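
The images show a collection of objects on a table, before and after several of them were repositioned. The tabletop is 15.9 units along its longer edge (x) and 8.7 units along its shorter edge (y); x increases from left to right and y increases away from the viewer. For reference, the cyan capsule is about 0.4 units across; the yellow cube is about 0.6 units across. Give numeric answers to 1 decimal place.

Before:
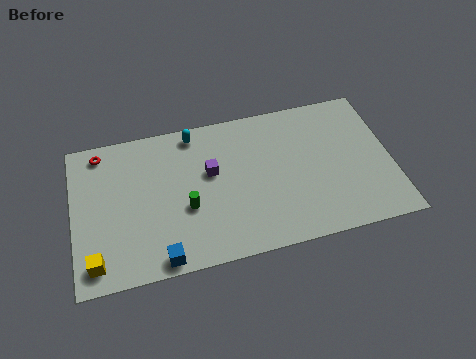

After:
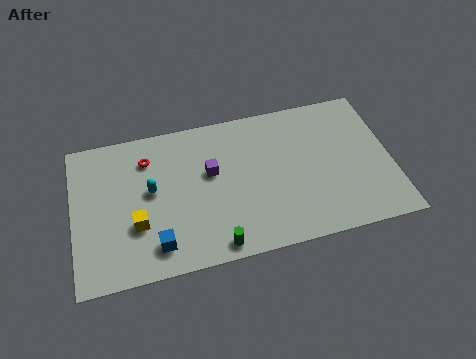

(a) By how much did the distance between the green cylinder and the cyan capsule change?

+0.6

The distance was about 4.3 in the first image and 4.9 in the second, so they moved 0.6 units further apart.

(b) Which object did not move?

the purple cube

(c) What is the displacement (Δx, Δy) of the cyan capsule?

(-2.3, -2.9)

From the two frames, the cyan capsule sits at roughly (6.2, 7.7) before and (3.9, 4.8) after.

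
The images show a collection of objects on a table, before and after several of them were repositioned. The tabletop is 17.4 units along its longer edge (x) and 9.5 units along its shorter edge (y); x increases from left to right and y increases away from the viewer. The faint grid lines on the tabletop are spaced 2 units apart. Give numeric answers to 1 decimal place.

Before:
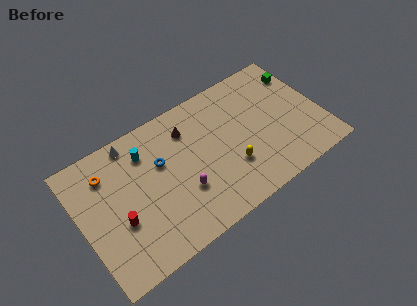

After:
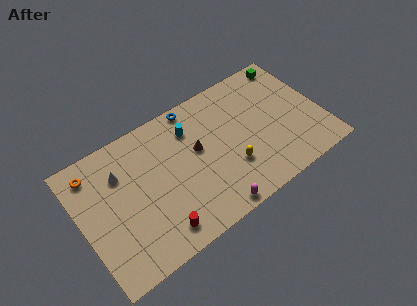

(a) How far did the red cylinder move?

3.2

The red cylinder moved from about (2.5, 3.6) to (4.9, 1.5), a distance of √(2.4² + 2.1²) ≈ 3.2.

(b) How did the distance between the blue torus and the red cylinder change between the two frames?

+4.0

The distance was about 4.2 in the first image and 8.2 in the second, so they moved 4.0 units further apart.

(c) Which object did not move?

the yellow capsule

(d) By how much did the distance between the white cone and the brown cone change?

+1.5

They were about 4.1 units apart before and 5.6 after — 1.5 units further apart.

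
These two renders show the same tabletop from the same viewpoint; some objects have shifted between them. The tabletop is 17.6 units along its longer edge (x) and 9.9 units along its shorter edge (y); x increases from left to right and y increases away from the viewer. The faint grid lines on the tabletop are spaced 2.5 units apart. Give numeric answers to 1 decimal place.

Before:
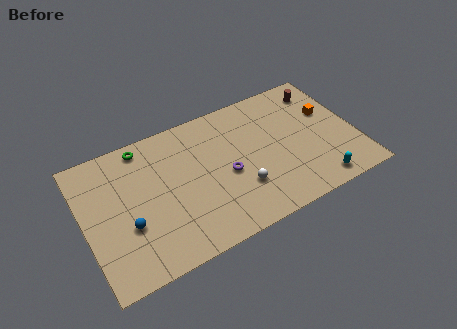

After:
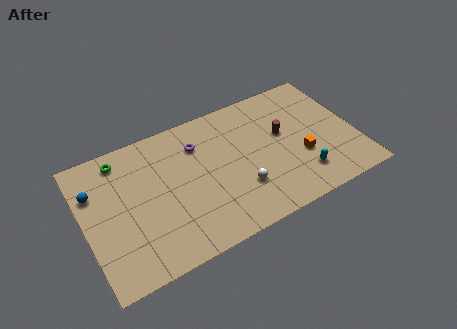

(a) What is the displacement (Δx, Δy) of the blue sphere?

(-1.8, 3.3)

The blue sphere started near (2.6, 3.6) and ended near (0.8, 6.9).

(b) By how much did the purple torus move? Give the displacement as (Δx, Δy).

(-1.5, 3.0)

The purple torus was at about (9.1, 4.4) and moved to about (7.6, 7.4).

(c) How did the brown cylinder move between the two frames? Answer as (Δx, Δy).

(-2.9, -2.3)

The brown cylinder started near (15.9, 8.1) and ended near (13.0, 5.8).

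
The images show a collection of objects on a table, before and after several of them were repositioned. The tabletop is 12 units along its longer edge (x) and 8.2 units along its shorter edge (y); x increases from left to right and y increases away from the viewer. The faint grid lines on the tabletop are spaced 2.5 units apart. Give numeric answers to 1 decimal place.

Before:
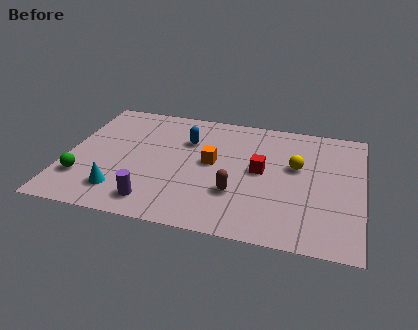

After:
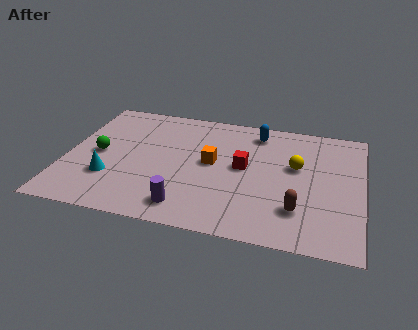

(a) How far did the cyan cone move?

0.9

From (2.4, 1.7) to (1.9, 2.5), the cyan cone covered √(0.5² + 0.8²) ≈ 0.9 units.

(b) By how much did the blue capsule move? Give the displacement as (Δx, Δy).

(2.8, 1.2)

The blue capsule started near (4.8, 5.7) and ended near (7.6, 6.9).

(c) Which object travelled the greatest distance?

the blue capsule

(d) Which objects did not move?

the orange cube and the yellow sphere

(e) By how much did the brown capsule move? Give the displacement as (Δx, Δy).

(2.5, -0.5)

The brown capsule was at about (7.0, 2.6) and moved to about (9.5, 2.1).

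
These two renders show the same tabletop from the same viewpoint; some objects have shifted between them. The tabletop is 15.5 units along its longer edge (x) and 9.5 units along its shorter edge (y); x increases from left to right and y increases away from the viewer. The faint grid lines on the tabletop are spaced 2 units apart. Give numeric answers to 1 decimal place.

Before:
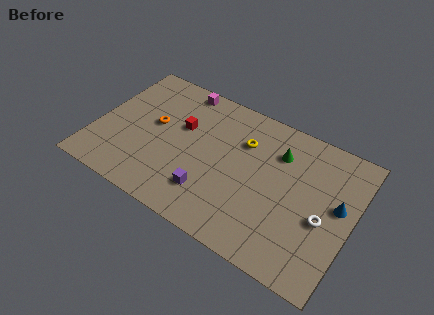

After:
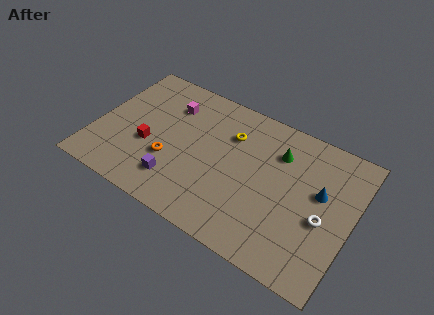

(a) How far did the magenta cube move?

1.6

From (4.5, 8.6) to (4.1, 7.1), the magenta cube covered √(0.4² + 1.5²) ≈ 1.6 units.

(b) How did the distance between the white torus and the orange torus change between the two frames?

-1.4

Before: roughly 10.6 units apart; after: 9.2. That's 1.4 units closer together.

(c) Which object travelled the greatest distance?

the red cube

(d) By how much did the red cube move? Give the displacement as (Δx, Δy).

(-1.7, -2.2)

From the two frames, the red cube sits at roughly (5.0, 5.9) before and (3.3, 3.7) after.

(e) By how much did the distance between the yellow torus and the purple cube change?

+0.8

Before: roughly 4.6 units apart; after: 5.4. That's 0.8 units further apart.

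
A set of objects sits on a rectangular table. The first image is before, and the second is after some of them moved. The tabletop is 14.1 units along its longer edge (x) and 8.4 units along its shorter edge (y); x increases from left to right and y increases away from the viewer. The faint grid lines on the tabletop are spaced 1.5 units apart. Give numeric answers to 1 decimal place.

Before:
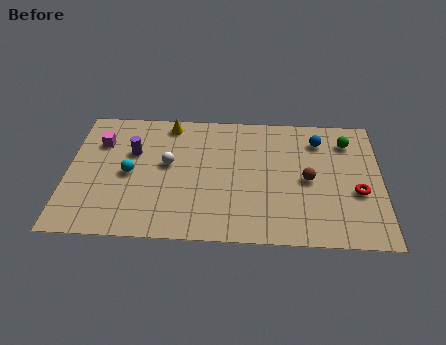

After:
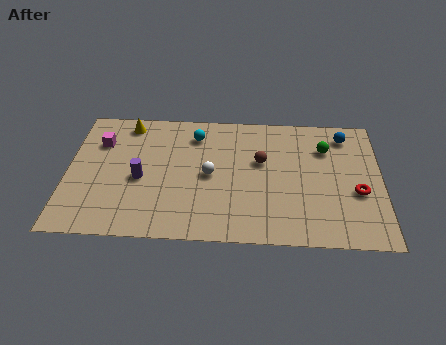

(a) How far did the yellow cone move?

1.9

The yellow cone was near (4.5, 7.4) before and (2.6, 7.3) after, so it travelled √(1.9² + 0.1²) ≈ 1.9 units.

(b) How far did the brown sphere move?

2.4

From (10.8, 4.0) to (8.7, 5.1), the brown sphere covered √(2.1² + 1.1²) ≈ 2.4 units.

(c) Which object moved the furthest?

the cyan sphere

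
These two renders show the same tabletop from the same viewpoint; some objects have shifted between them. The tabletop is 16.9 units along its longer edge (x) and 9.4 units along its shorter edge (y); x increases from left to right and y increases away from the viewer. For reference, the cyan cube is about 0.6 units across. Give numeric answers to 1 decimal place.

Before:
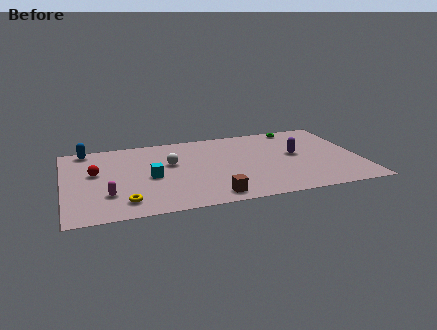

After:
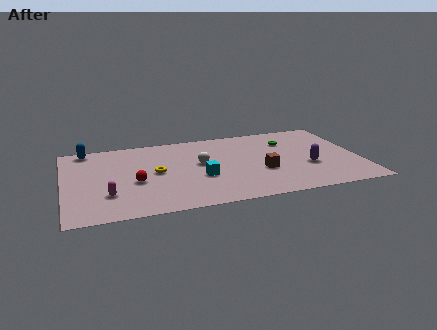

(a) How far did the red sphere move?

2.7

The red sphere was near (1.8, 5.5) before and (4.0, 3.9) after, so it travelled √(2.2² + 1.6²) ≈ 2.7 units.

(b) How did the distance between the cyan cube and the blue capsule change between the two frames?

+2.5

Before: roughly 5.5 units apart; after: 8.0. That's 2.5 units further apart.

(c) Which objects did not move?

the blue capsule and the magenta capsule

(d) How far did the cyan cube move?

2.9

The cyan cube was near (4.9, 4.3) before and (7.7, 3.6) after, so it travelled √(2.8² + 0.7²) ≈ 2.9 units.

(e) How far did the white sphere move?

1.7

The white sphere moved from about (6.1, 5.7) to (7.8, 5.3), a distance of √(1.7² + 0.4²) ≈ 1.7.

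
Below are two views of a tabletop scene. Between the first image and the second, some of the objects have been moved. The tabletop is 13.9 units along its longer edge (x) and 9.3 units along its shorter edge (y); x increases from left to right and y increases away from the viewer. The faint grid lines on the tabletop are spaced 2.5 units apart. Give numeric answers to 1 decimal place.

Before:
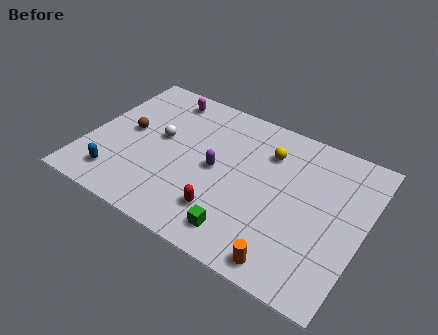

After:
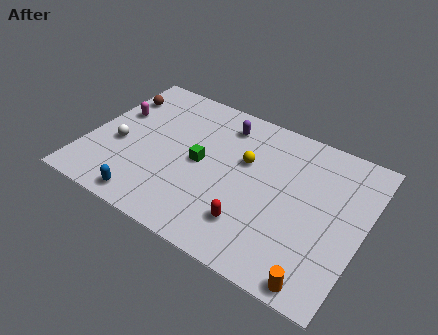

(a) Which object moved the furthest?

the green cube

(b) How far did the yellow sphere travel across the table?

1.5

From (8.8, 6.9) to (7.8, 5.8), the yellow sphere covered √(1.0² + 1.1²) ≈ 1.5 units.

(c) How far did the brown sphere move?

2.3

From (1.9, 4.9) to (0.9, 7.0), the brown sphere covered √(1.0² + 2.1²) ≈ 2.3 units.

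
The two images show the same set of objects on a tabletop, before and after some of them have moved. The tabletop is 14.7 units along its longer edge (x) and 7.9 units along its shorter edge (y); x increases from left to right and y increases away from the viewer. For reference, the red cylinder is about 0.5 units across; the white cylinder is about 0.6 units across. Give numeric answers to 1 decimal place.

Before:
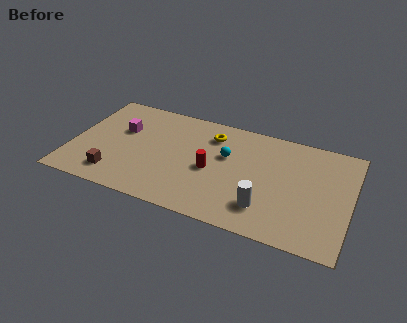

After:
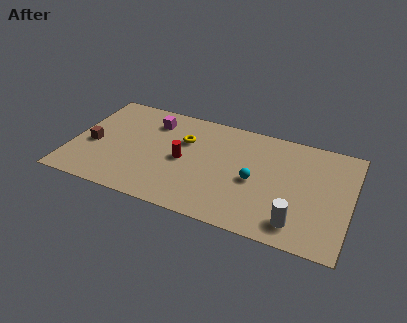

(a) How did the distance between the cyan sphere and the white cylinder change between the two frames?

-0.5

The distance was about 3.8 in the first image and 3.3 in the second, so they moved 0.5 units closer together.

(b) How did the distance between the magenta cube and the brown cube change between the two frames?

+0.5

They were about 3.5 units apart before and 4.0 after — 0.5 units further apart.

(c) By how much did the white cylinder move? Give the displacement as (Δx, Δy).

(1.7, -0.5)

The white cylinder started near (10.4, 1.9) and ended near (12.1, 1.4).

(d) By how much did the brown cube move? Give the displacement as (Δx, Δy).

(-1.4, 1.9)

The brown cube started near (2.5, 1.5) and ended near (1.1, 3.4).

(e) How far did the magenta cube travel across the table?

1.9

From (2.5, 5.0) to (4.0, 6.2), the magenta cube covered √(1.5² + 1.2²) ≈ 1.9 units.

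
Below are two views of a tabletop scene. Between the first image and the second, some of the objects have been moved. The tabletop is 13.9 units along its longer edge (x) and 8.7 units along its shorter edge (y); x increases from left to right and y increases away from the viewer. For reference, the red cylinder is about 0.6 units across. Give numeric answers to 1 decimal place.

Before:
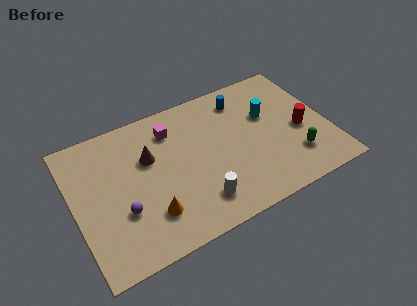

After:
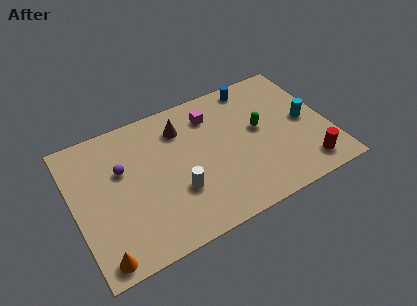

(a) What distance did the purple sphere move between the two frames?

2.5

From (2.4, 3.0) to (2.7, 5.5), the purple sphere covered √(0.3² + 2.5²) ≈ 2.5 units.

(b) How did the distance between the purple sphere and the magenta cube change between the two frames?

+0.3

Before: roughly 5.0 units apart; after: 5.3. That's 0.3 units further apart.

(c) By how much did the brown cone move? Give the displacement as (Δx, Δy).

(1.9, 1.1)

The brown cone was at about (4.2, 5.6) and moved to about (6.1, 6.7).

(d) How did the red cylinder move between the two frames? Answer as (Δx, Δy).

(-0.1, -2.4)

From the two frames, the red cylinder sits at roughly (12.4, 3.8) before and (12.3, 1.4) after.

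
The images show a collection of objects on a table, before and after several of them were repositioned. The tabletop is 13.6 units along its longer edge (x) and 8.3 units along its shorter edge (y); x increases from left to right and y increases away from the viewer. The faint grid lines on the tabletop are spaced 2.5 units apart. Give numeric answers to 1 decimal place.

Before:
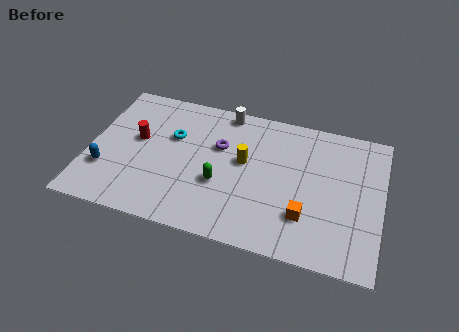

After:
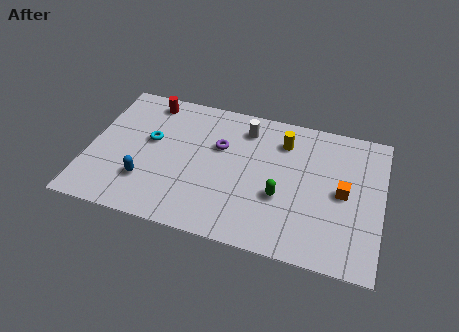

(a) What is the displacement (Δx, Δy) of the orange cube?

(1.6, 1.8)

The orange cube was at about (10.2, 2.3) and moved to about (11.8, 4.1).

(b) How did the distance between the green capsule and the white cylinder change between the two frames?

-0.3

They were about 4.4 units apart before and 4.1 after — 0.3 units closer together.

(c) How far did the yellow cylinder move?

2.4

From (7.2, 4.7) to (8.9, 6.4), the yellow cylinder covered √(1.7² + 1.7²) ≈ 2.4 units.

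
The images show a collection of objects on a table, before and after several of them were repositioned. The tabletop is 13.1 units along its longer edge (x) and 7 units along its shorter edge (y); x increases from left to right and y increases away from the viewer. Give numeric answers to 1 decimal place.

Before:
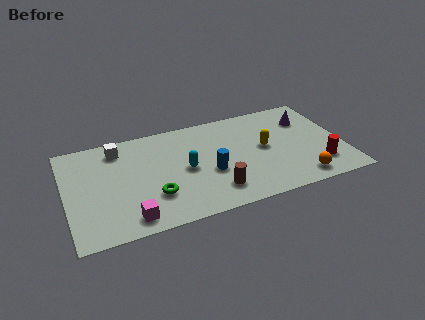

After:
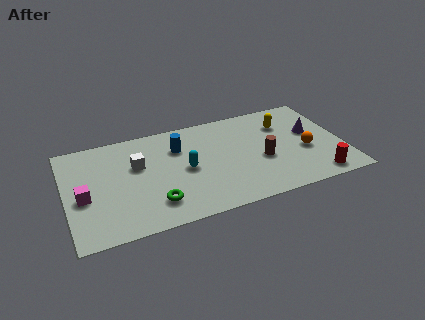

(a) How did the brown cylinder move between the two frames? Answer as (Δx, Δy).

(2.4, 1.4)

From the two frames, the brown cylinder sits at roughly (6.8, 1.5) before and (9.2, 2.9) after.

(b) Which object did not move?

the cyan capsule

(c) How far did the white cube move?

1.6

The white cube moved from about (2.6, 5.8) to (3.4, 4.4), a distance of √(0.8² + 1.4²) ≈ 1.6.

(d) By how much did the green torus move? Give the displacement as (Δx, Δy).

(0.0, -0.5)

From the two frames, the green torus sits at roughly (4.0, 2.1) before and (4.0, 1.6) after.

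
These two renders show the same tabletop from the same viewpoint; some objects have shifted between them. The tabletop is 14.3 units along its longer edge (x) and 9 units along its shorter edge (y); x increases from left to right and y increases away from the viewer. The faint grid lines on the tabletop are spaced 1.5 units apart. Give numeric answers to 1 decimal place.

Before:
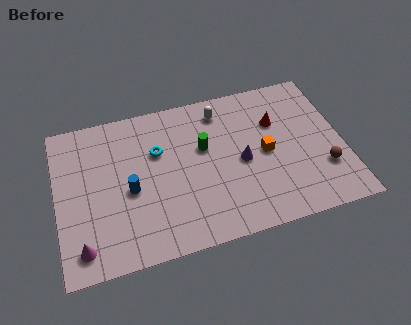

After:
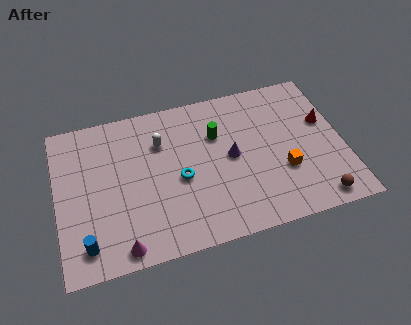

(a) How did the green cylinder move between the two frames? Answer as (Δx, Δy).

(0.7, 0.6)

From the two frames, the green cylinder sits at roughly (7.4, 5.5) before and (8.1, 6.1) after.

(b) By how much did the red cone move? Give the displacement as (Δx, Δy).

(2.4, -0.6)

From the two frames, the red cone sits at roughly (11.1, 6.1) before and (13.5, 5.5) after.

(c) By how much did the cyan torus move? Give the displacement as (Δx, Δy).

(1.0, -1.9)

From the two frames, the cyan torus sits at roughly (5.1, 5.9) before and (6.1, 4.0) after.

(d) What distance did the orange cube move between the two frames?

1.5

The orange cube moved from about (10.4, 4.4) to (11.2, 3.1), a distance of √(0.8² + 1.3²) ≈ 1.5.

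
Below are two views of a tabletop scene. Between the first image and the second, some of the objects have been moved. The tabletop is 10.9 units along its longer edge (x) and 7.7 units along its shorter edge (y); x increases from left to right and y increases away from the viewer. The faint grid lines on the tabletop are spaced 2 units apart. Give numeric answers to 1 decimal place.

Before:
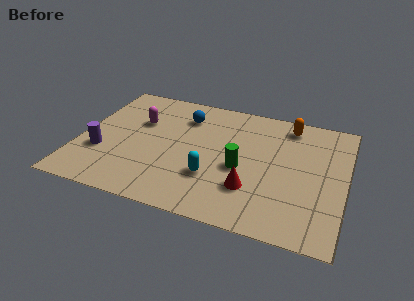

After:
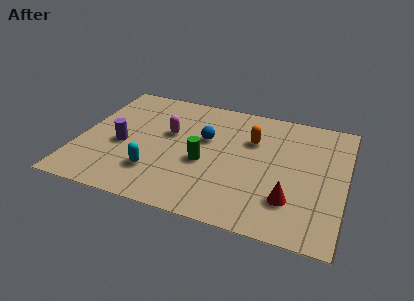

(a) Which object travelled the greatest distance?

the cyan capsule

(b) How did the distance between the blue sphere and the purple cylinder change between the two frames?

-0.9

The distance was about 4.5 in the first image and 3.6 in the second, so they moved 0.9 units closer together.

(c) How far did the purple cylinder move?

1.1

The purple cylinder was near (1.0, 2.6) before and (1.8, 3.3) after, so it travelled √(0.8² + 0.7²) ≈ 1.1 units.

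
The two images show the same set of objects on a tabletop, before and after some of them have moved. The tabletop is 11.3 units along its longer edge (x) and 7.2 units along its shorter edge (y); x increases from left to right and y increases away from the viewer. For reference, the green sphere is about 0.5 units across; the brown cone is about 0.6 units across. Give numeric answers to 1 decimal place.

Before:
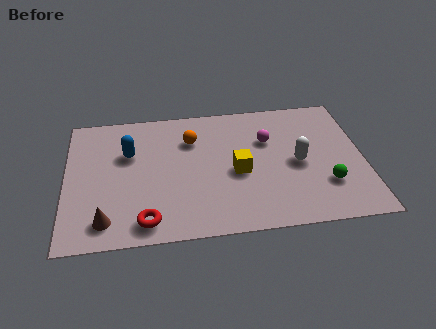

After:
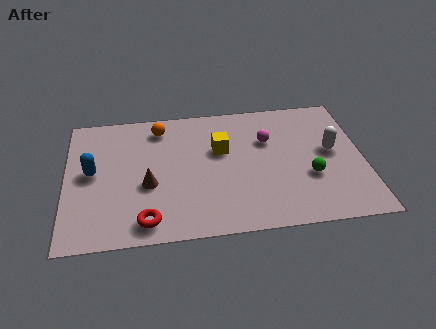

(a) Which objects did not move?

the magenta sphere and the red torus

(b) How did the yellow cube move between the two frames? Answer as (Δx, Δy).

(-0.6, 1.3)

The yellow cube started near (6.5, 3.2) and ended near (5.9, 4.5).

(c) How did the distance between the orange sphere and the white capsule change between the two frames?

+2.4

The distance was about 4.4 in the first image and 6.8 in the second, so they moved 2.4 units further apart.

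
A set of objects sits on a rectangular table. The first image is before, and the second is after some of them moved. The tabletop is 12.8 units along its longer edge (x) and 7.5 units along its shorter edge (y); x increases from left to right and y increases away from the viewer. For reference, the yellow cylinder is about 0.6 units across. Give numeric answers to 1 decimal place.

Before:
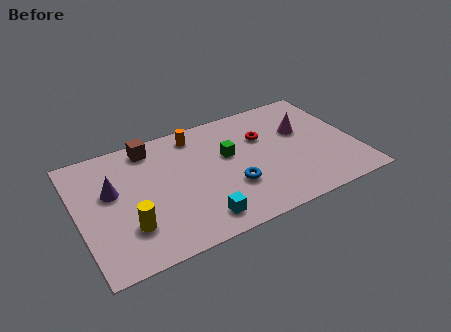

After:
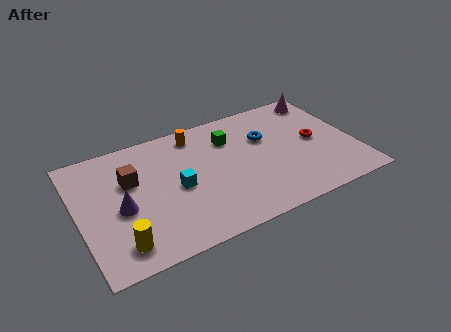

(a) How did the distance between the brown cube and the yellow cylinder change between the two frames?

-1.0

They were about 4.6 units apart before and 3.6 after — 1.0 units closer together.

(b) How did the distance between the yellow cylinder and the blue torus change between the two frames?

+3.2

They were about 4.8 units apart before and 8.0 after — 3.2 units further apart.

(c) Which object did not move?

the orange cylinder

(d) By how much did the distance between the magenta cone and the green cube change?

+1.2

They were about 3.5 units apart before and 4.7 after — 1.2 units further apart.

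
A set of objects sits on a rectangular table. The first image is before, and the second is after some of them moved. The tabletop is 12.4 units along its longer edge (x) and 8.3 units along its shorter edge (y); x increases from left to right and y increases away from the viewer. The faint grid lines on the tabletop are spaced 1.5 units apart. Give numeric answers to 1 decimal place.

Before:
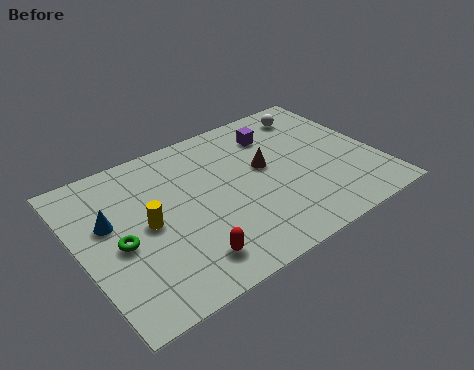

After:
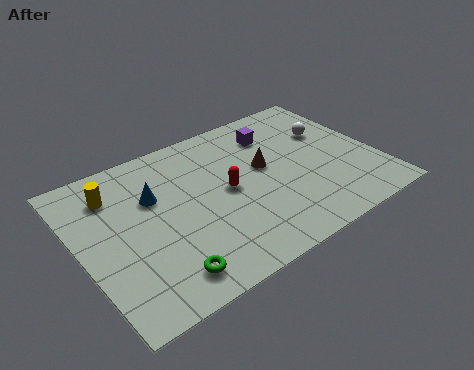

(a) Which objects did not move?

the brown cone and the purple cube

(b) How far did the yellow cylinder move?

2.5

From (2.7, 4.1) to (1.7, 6.4), the yellow cylinder covered √(1.0² + 2.3²) ≈ 2.5 units.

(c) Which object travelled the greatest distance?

the red capsule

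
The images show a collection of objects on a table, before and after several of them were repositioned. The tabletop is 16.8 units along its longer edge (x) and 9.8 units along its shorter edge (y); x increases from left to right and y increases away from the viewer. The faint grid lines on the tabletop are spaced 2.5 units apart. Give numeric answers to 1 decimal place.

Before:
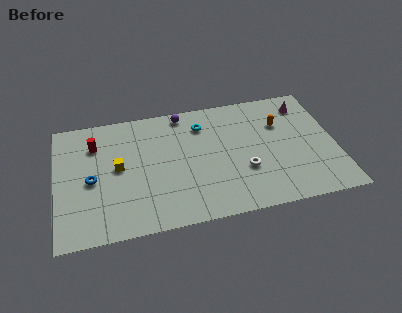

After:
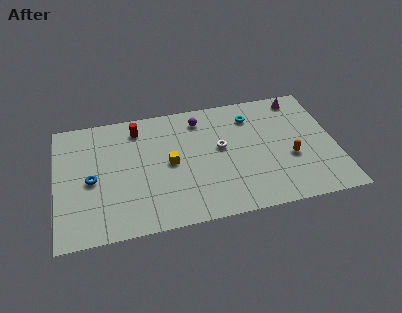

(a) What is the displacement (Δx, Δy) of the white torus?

(-1.3, 2.1)

The white torus was at about (11.2, 3.4) and moved to about (9.9, 5.5).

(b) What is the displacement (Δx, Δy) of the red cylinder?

(2.6, 0.8)

From the two frames, the red cylinder sits at roughly (2.4, 7.3) before and (5.0, 8.1) after.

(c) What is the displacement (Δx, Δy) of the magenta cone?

(-0.3, 0.6)

The magenta cone started near (15.2, 8.0) and ended near (14.9, 8.6).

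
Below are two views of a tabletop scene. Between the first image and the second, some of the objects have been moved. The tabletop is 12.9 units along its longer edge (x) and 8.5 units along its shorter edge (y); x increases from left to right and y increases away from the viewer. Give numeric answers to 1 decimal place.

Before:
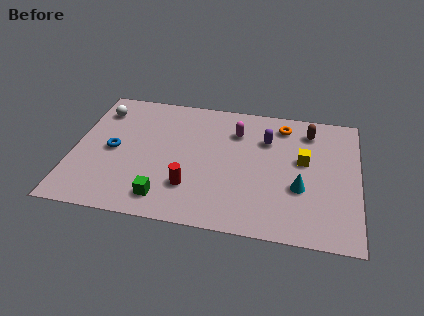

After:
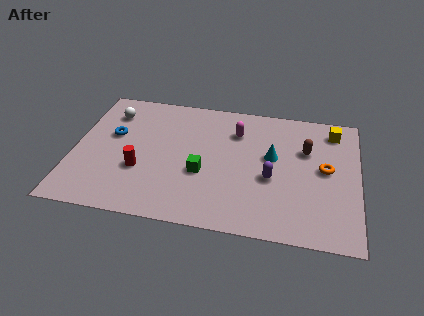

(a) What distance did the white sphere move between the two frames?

0.5

The white sphere was near (1.0, 6.7) before and (1.5, 6.6) after, so it travelled √(0.5² + 0.1²) ≈ 0.5 units.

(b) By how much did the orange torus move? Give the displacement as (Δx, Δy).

(2.0, -2.6)

The orange torus was at about (9.4, 7.1) and moved to about (11.4, 4.5).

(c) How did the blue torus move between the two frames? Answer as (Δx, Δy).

(-0.1, 1.0)

The blue torus started near (1.8, 4.1) and ended near (1.7, 5.1).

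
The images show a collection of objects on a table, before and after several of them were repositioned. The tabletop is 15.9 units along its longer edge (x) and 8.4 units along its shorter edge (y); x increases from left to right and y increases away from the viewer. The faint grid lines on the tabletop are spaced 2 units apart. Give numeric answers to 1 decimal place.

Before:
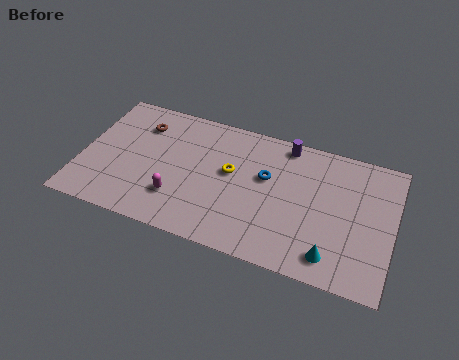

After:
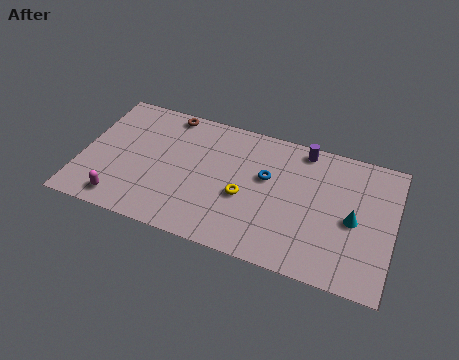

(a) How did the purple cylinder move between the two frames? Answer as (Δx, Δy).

(0.9, 0.0)

The purple cylinder started near (10.2, 7.5) and ended near (11.1, 7.5).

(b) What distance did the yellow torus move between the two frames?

1.5

From (7.6, 4.8) to (8.4, 3.5), the yellow torus covered √(0.8² + 1.3²) ≈ 1.5 units.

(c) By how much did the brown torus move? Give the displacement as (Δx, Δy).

(1.3, 1.2)

From the two frames, the brown torus sits at roughly (2.8, 6.4) before and (4.1, 7.6) after.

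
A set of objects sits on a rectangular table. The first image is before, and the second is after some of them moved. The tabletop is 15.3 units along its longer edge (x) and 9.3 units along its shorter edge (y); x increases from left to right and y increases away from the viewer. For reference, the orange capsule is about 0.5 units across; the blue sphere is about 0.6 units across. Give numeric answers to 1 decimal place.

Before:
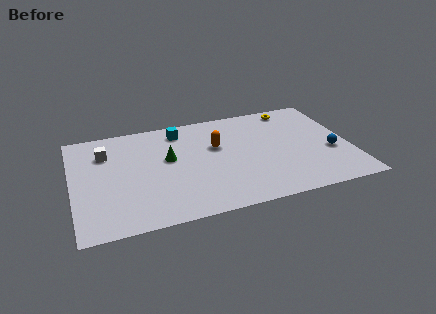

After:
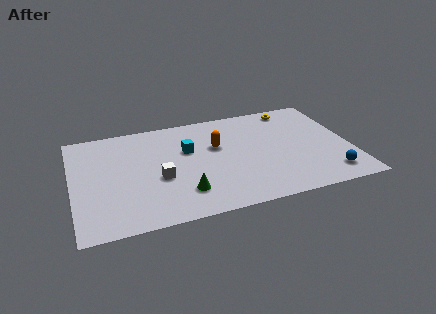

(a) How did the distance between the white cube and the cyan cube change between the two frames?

-1.6

They were about 4.3 units apart before and 2.7 after — 1.6 units closer together.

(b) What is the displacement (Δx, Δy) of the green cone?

(0.6, -3.2)

The green cone was at about (5.3, 5.4) and moved to about (5.9, 2.2).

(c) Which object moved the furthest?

the white cube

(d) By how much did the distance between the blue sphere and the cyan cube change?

-0.5

Before: roughly 9.1 units apart; after: 8.6. That's 0.5 units closer together.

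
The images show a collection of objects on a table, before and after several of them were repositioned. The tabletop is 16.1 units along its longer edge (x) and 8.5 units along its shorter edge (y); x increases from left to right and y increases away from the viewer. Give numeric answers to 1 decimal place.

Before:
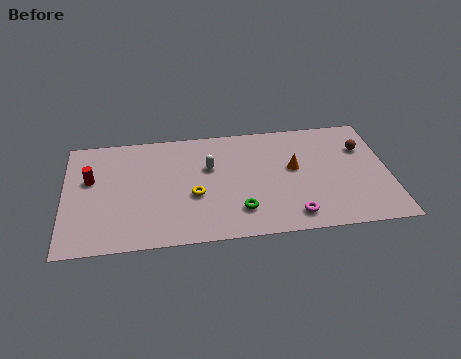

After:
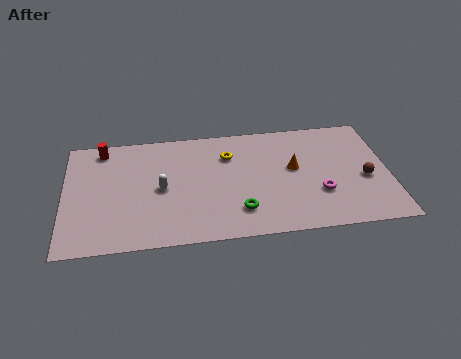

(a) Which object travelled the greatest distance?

the yellow torus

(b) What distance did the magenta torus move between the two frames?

2.1

From (11.2, 1.3) to (12.6, 2.8), the magenta torus covered √(1.4² + 1.5²) ≈ 2.1 units.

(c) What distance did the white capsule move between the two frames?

2.7

From (7.2, 5.4) to (4.8, 4.1), the white capsule covered √(2.4² + 1.3²) ≈ 2.7 units.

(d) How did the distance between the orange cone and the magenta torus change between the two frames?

-1.2

Before: roughly 3.5 units apart; after: 2.3. That's 1.2 units closer together.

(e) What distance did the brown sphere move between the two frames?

2.3

The brown sphere was near (14.9, 5.9) before and (14.9, 3.6) after, so it travelled √(0.0² + 2.3²) ≈ 2.3 units.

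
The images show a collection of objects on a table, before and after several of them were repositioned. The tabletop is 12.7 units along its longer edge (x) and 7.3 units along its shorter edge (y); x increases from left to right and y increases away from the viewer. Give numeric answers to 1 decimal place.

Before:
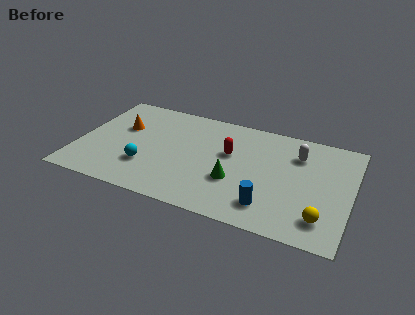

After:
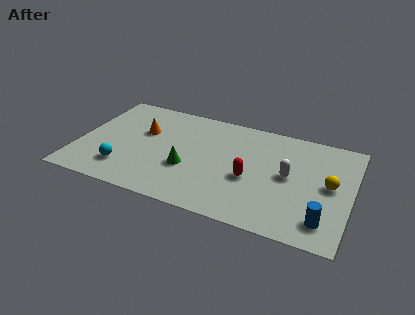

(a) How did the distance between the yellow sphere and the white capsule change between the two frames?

-2.2

The distance was about 4.1 in the first image and 1.9 in the second, so they moved 2.2 units closer together.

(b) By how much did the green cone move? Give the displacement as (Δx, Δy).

(-2.2, 0.1)

The green cone started near (7.4, 2.6) and ended near (5.2, 2.7).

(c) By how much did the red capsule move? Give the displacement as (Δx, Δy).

(1.1, -1.4)

The red capsule was at about (7.0, 4.4) and moved to about (8.1, 3.0).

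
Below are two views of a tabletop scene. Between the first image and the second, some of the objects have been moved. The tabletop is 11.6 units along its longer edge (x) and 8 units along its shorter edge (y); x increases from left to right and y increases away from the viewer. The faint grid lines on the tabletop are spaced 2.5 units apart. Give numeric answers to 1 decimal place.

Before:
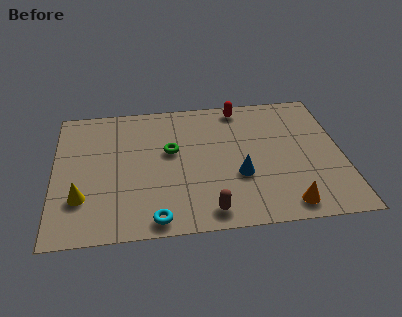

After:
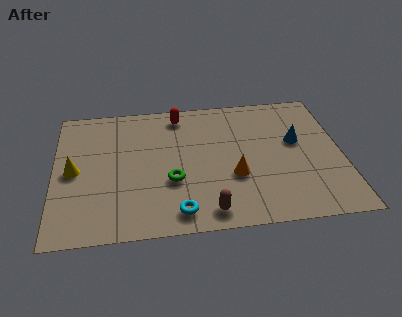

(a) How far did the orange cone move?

2.8

The orange cone moved from about (9.2, 1.0) to (7.2, 2.9), a distance of √(2.0² + 1.9²) ≈ 2.8.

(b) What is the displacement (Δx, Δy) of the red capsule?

(-2.5, -0.2)

The red capsule was at about (7.6, 7.1) and moved to about (5.1, 6.9).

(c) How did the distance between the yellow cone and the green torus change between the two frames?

-0.3

They were about 4.3 units apart before and 4.0 after — 0.3 units closer together.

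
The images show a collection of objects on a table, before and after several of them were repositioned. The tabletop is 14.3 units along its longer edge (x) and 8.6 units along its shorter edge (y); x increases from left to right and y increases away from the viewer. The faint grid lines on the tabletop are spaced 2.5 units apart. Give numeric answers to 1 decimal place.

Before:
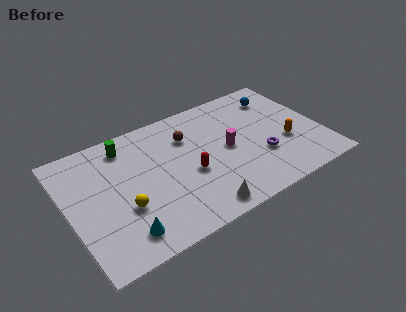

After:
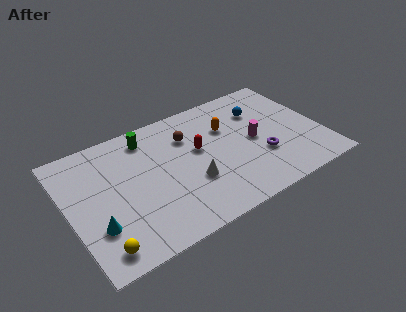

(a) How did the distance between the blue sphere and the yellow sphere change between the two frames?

+0.9

Before: roughly 10.2 units apart; after: 11.1. That's 0.9 units further apart.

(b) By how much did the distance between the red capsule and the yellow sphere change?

+3.4

They were about 3.8 units apart before and 7.2 after — 3.4 units further apart.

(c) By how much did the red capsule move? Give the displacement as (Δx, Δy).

(0.7, 1.4)

The red capsule was at about (6.7, 3.6) and moved to about (7.4, 5.0).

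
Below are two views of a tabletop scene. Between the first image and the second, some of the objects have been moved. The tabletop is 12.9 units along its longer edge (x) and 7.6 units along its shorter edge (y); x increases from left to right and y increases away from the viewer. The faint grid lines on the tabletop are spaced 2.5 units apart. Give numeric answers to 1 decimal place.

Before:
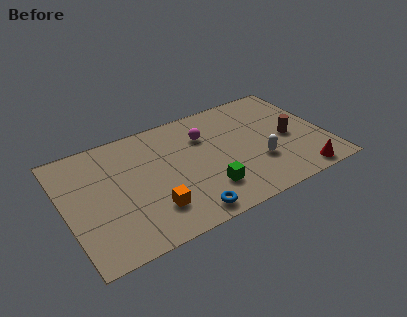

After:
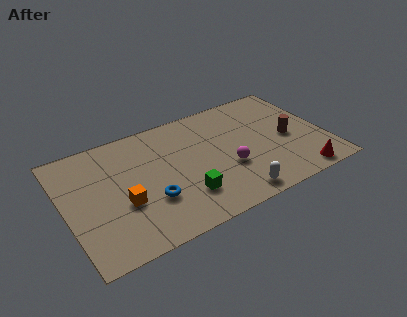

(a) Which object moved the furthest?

the magenta sphere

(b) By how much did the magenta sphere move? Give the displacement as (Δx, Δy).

(0.8, -2.6)

The magenta sphere started near (7.1, 5.4) and ended near (7.9, 2.8).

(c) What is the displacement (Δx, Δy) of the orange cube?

(-1.3, 1.0)

The orange cube started near (4.0, 1.9) and ended near (2.7, 2.9).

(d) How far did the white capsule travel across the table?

2.2

From (9.4, 2.5) to (7.9, 0.9), the white capsule covered √(1.5² + 1.6²) ≈ 2.2 units.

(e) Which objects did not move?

the brown cylinder and the red cone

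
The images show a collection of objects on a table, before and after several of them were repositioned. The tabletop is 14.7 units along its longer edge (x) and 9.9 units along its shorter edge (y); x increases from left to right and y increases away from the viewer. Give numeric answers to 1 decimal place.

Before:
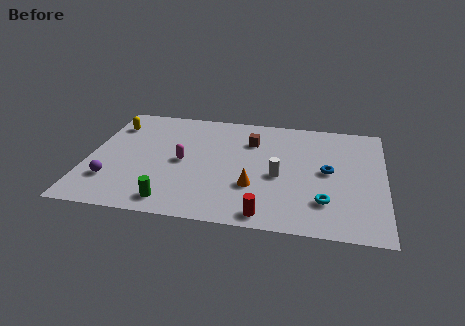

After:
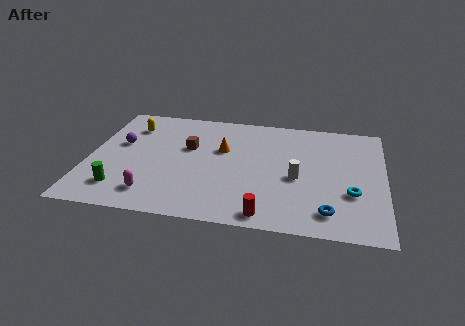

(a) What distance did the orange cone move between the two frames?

3.4

The orange cone was near (8.3, 3.2) before and (6.6, 6.2) after, so it travelled √(1.7² + 3.0²) ≈ 3.4 units.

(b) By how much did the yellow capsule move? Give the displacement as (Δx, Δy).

(0.9, 0.0)

The yellow capsule was at about (1.0, 7.6) and moved to about (1.9, 7.6).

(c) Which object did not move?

the red cylinder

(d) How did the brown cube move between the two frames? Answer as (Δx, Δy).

(-3.1, -1.1)

The brown cube was at about (8.0, 7.2) and moved to about (4.9, 6.1).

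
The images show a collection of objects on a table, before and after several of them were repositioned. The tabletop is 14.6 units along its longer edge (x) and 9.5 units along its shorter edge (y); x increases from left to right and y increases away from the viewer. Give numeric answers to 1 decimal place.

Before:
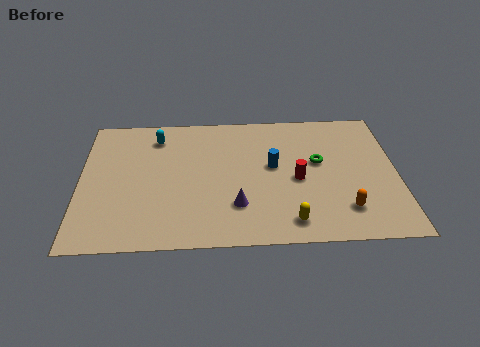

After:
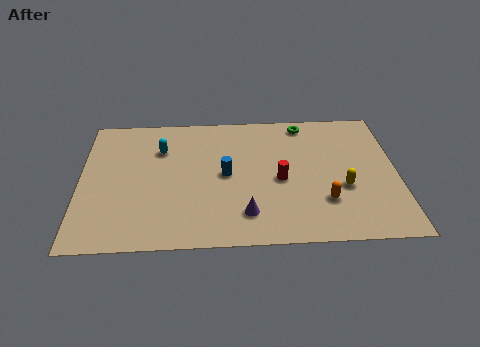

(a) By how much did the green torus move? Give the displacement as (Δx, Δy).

(-0.6, 2.9)

The green torus started near (11.0, 5.5) and ended near (10.4, 8.4).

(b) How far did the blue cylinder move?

2.3

From (8.9, 5.3) to (6.7, 4.8), the blue cylinder covered √(2.2² + 0.5²) ≈ 2.3 units.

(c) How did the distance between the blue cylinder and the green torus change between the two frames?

+3.1

They were about 2.1 units apart before and 5.2 after — 3.1 units further apart.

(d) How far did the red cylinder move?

0.8

The red cylinder was near (10.0, 4.3) before and (9.2, 4.3) after, so it travelled √(0.8² + 0.0²) ≈ 0.8 units.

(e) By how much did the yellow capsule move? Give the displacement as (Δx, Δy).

(2.5, 2.2)

The yellow capsule started near (9.6, 1.4) and ended near (12.1, 3.6).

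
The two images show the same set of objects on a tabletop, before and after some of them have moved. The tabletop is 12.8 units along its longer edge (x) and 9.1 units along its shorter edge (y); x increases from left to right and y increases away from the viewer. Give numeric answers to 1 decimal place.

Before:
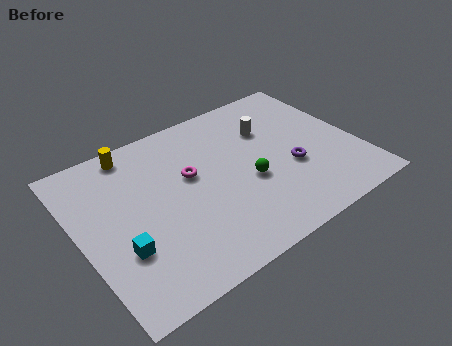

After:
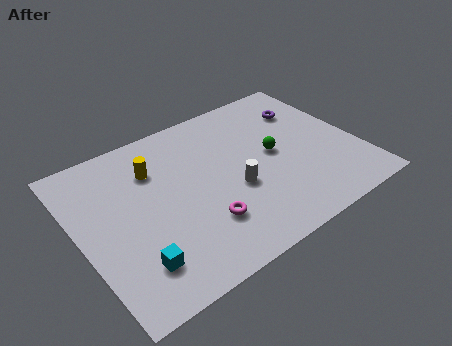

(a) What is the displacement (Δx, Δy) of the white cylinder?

(-2.2, -2.7)

The white cylinder was at about (9.1, 6.3) and moved to about (6.9, 3.6).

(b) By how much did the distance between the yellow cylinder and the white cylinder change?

-2.0

Before: roughly 6.4 units apart; after: 4.4. That's 2.0 units closer together.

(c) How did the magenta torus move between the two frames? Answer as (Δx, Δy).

(0.0, -2.9)

The magenta torus started near (5.2, 5.4) and ended near (5.2, 2.5).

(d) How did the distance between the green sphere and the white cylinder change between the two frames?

-0.6

Before: roughly 3.0 units apart; after: 2.4. That's 0.6 units closer together.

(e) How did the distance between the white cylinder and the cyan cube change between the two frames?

-3.0

Before: roughly 8.2 units apart; after: 5.2. That's 3.0 units closer together.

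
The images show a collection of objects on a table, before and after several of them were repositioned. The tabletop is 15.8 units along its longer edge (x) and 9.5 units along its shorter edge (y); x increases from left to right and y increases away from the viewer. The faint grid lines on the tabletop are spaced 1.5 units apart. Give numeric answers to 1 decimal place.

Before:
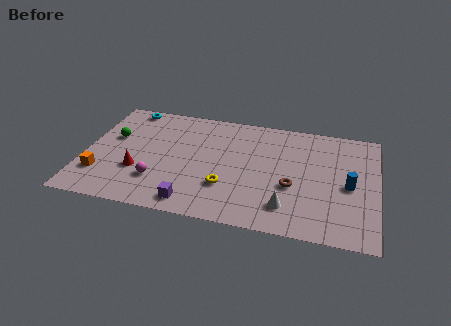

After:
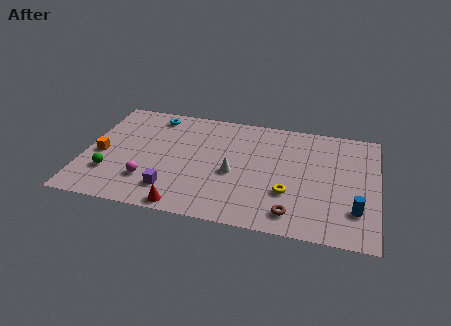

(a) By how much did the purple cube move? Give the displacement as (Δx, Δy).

(-1.2, 0.8)

The purple cube was at about (6.1, 1.2) and moved to about (4.9, 2.0).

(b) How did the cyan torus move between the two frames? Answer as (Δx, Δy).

(1.5, -0.4)

The cyan torus was at about (2.0, 8.6) and moved to about (3.5, 8.2).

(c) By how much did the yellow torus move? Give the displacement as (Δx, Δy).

(3.3, 0.2)

The yellow torus started near (7.8, 2.9) and ended near (11.1, 3.1).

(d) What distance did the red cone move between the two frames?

3.6

From (3.0, 3.2) to (5.7, 0.8), the red cone covered √(2.7² + 2.4²) ≈ 3.6 units.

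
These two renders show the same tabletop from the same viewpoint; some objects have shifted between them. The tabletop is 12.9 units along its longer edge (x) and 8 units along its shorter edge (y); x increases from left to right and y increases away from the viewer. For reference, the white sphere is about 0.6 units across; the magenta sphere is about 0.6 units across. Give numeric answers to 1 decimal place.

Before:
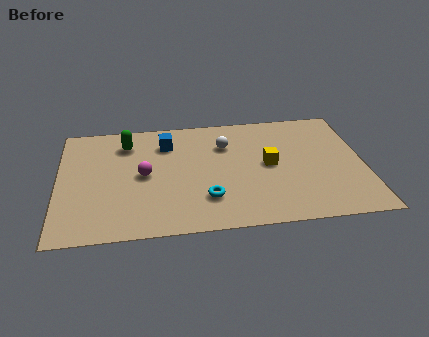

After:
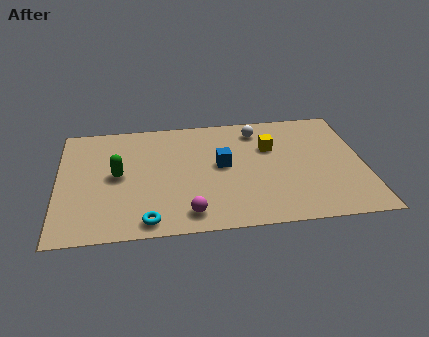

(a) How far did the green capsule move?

2.2

The green capsule was near (2.9, 6.3) before and (2.5, 4.1) after, so it travelled √(0.4² + 2.2²) ≈ 2.2 units.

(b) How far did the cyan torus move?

2.8

The cyan torus was near (6.2, 2.1) before and (3.7, 0.9) after, so it travelled √(2.5² + 1.2²) ≈ 2.8 units.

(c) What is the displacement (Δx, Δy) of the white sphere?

(1.4, 0.9)

The white sphere was at about (7.1, 5.7) and moved to about (8.5, 6.6).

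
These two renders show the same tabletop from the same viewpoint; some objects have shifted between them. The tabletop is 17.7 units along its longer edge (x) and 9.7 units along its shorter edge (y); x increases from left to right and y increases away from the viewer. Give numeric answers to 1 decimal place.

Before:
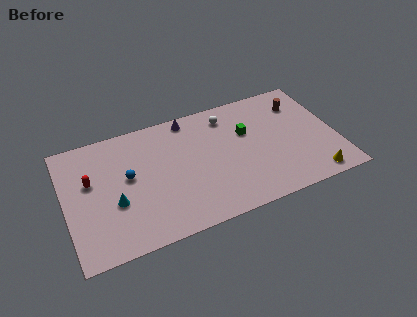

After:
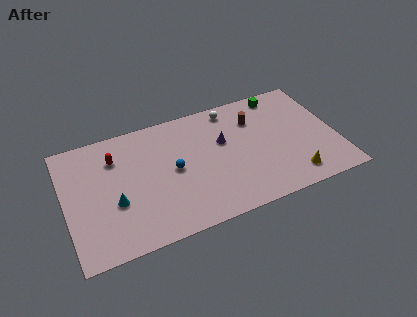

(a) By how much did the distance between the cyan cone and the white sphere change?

+0.5

Before: roughly 8.9 units apart; after: 9.4. That's 0.5 units further apart.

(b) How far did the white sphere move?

0.6

The white sphere was near (10.9, 8.0) before and (11.2, 8.5) after, so it travelled √(0.3² + 0.5²) ≈ 0.6 units.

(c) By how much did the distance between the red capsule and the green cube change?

+0.9

They were about 10.3 units apart before and 11.2 after — 0.9 units further apart.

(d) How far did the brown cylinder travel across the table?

3.1

The brown cylinder moved from about (15.7, 7.4) to (12.6, 7.1), a distance of √(3.1² + 0.3²) ≈ 3.1.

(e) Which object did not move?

the cyan cone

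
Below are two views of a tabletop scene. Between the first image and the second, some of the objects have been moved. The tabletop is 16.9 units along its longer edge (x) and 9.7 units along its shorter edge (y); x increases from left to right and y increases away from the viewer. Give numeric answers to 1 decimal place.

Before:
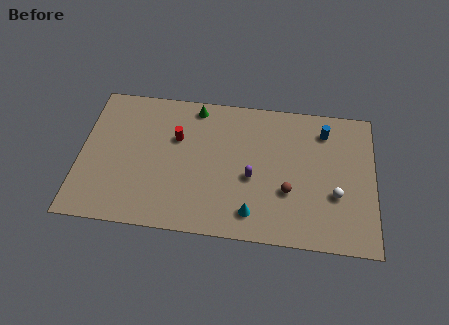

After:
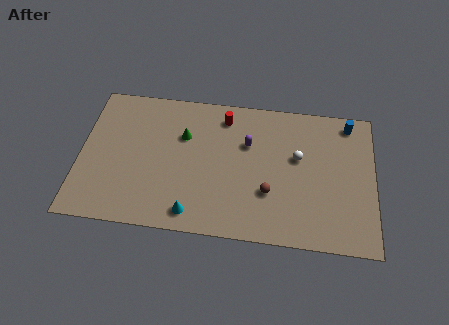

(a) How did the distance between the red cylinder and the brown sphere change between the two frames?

-1.5

The distance was about 7.1 in the first image and 5.6 in the second, so they moved 1.5 units closer together.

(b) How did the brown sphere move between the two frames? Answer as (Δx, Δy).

(-1.1, -0.2)

The brown sphere was at about (12.0, 3.4) and moved to about (10.9, 3.2).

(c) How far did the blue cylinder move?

1.6

The blue cylinder was near (14.0, 7.8) before and (15.4, 8.5) after, so it travelled √(1.4² + 0.7²) ≈ 1.6 units.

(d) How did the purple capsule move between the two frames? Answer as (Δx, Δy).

(-0.3, 2.3)

From the two frames, the purple capsule sits at roughly (9.9, 4.1) before and (9.6, 6.4) after.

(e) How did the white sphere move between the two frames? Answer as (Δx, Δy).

(-2.2, 2.3)

From the two frames, the white sphere sits at roughly (14.7, 3.5) before and (12.5, 5.8) after.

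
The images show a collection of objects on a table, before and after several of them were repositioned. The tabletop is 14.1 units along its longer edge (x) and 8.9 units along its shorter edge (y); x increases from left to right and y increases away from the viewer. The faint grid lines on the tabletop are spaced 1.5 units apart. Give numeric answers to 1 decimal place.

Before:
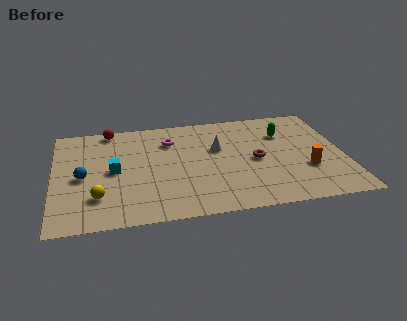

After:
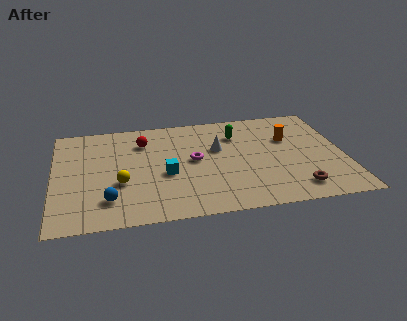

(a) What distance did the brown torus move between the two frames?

3.2

The brown torus was near (9.8, 4.2) before and (11.6, 1.5) after, so it travelled √(1.8² + 2.7²) ≈ 3.2 units.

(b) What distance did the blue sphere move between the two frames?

2.4

The blue sphere was near (1.4, 4.1) before and (2.6, 2.0) after, so it travelled √(1.2² + 2.1²) ≈ 2.4 units.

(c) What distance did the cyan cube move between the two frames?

2.6

From (2.9, 4.4) to (5.4, 3.7), the cyan cube covered √(2.5² + 0.7²) ≈ 2.6 units.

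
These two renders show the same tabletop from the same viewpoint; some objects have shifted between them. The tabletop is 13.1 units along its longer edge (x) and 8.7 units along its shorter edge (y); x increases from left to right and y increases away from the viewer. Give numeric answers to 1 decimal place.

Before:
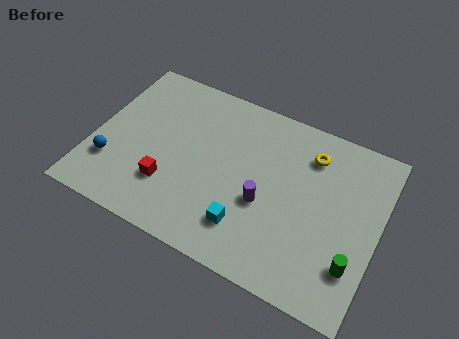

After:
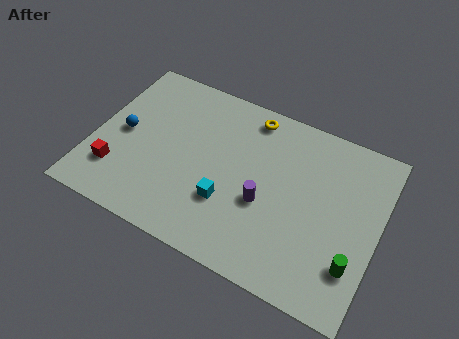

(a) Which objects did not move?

the green cylinder and the purple cylinder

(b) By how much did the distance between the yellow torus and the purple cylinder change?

+0.6

Before: roughly 3.7 units apart; after: 4.3. That's 0.6 units further apart.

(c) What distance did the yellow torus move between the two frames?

3.0

The yellow torus was near (9.7, 6.8) before and (6.8, 7.6) after, so it travelled √(2.9² + 0.8²) ≈ 3.0 units.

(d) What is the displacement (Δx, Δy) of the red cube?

(-2.4, -0.3)

From the two frames, the red cube sits at roughly (3.7, 2.5) before and (1.3, 2.2) after.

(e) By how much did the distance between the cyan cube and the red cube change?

+1.4

Before: roughly 3.7 units apart; after: 5.1. That's 1.4 units further apart.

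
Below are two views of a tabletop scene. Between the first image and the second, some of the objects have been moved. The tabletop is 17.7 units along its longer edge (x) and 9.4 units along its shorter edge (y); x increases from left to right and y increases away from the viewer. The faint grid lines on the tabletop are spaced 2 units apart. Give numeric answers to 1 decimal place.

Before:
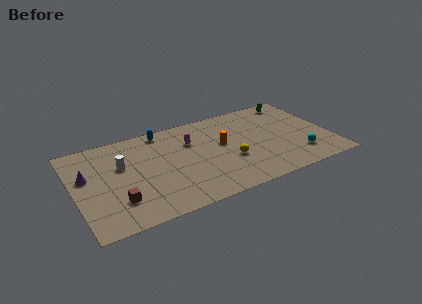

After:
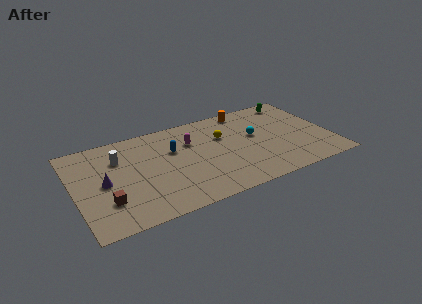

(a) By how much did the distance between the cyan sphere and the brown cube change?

-1.7

Before: roughly 12.6 units apart; after: 10.9. That's 1.7 units closer together.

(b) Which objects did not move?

the magenta capsule and the green capsule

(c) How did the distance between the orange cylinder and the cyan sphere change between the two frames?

-2.9

Before: roughly 5.9 units apart; after: 3.0. That's 2.9 units closer together.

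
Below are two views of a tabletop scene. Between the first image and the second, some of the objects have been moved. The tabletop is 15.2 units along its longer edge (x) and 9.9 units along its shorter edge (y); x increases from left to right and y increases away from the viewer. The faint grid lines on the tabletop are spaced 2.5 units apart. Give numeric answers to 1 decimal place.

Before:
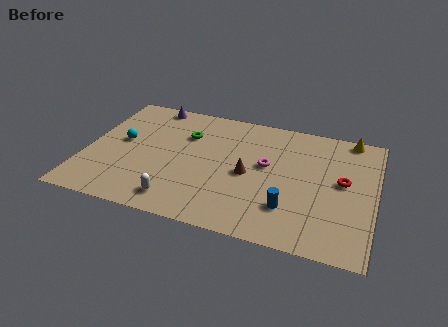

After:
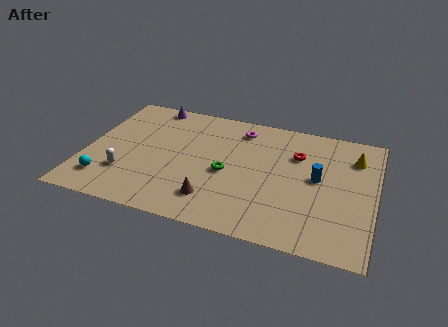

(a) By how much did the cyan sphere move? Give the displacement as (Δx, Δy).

(-0.5, -3.4)

The cyan sphere was at about (1.8, 5.4) and moved to about (1.3, 2.0).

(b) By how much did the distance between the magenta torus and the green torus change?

-0.8

The distance was about 4.6 in the first image and 3.8 in the second, so they moved 0.8 units closer together.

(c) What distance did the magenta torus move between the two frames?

3.1

The magenta torus was near (9.5, 5.6) before and (7.9, 8.2) after, so it travelled √(1.6² + 2.6²) ≈ 3.1 units.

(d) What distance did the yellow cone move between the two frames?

1.6

The yellow cone moved from about (13.7, 9.1) to (14.0, 7.5), a distance of √(0.3² + 1.6²) ≈ 1.6.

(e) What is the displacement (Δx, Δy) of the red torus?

(-2.5, 1.5)

From the two frames, the red torus sits at roughly (13.5, 5.4) before and (11.0, 6.9) after.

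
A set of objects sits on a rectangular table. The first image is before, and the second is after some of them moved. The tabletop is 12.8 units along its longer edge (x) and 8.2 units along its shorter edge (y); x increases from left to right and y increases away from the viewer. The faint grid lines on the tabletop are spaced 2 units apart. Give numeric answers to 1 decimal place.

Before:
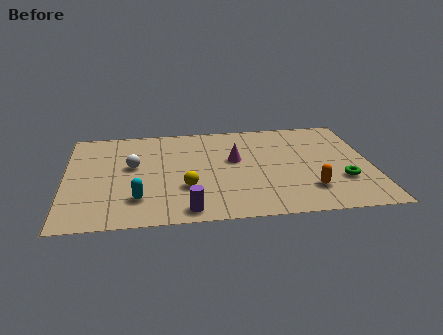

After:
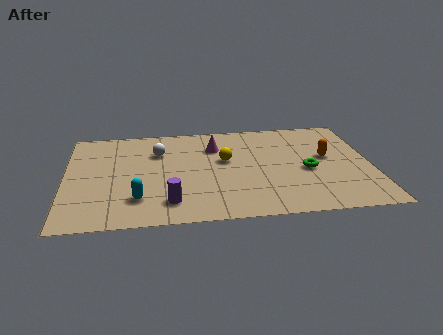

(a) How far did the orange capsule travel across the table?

2.8

The orange capsule was near (10.1, 2.0) before and (11.0, 4.6) after, so it travelled √(0.9² + 2.6²) ≈ 2.8 units.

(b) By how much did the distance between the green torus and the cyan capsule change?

-1.2

Before: roughly 8.5 units apart; after: 7.3. That's 1.2 units closer together.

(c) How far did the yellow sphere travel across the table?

2.7

The yellow sphere moved from about (5.0, 2.7) to (6.7, 4.8), a distance of √(1.7² + 2.1²) ≈ 2.7.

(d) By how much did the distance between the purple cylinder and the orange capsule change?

+2.1

They were about 5.2 units apart before and 7.3 after — 2.1 units further apart.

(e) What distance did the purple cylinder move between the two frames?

1.0

The purple cylinder was near (5.0, 0.9) before and (4.3, 1.6) after, so it travelled √(0.7² + 0.7²) ≈ 1.0 units.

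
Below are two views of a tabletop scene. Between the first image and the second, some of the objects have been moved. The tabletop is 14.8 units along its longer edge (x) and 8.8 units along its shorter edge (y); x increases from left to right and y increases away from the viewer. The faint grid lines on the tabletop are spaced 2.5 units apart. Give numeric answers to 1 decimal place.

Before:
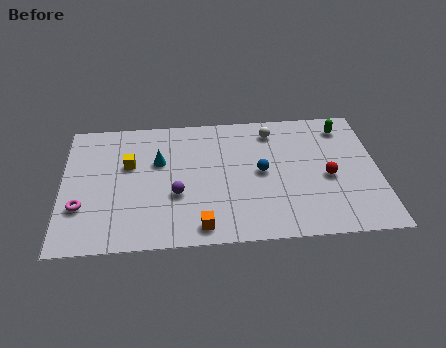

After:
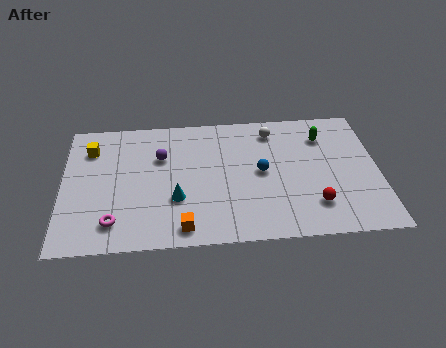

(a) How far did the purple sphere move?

2.7

The purple sphere was near (5.3, 3.3) before and (4.6, 5.9) after, so it travelled √(0.7² + 2.6²) ≈ 2.7 units.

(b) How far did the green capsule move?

1.2

The green capsule was near (13.3, 7.3) before and (12.3, 6.7) after, so it travelled √(1.0² + 0.6²) ≈ 1.2 units.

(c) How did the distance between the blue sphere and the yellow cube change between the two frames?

+2.0

Before: roughly 6.3 units apart; after: 8.3. That's 2.0 units further apart.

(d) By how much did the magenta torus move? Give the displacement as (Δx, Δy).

(1.5, -1.1)

From the two frames, the magenta torus sits at roughly (0.9, 2.8) before and (2.4, 1.7) after.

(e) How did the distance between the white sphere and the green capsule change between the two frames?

-0.9

The distance was about 3.4 in the first image and 2.5 in the second, so they moved 0.9 units closer together.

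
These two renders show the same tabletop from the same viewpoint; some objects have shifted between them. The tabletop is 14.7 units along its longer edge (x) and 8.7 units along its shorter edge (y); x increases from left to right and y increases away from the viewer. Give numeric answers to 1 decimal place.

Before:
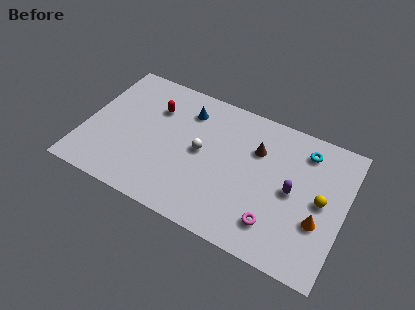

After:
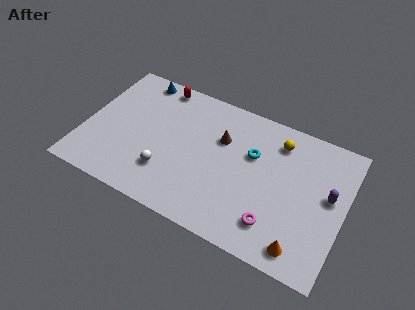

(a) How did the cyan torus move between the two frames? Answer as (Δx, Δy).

(-2.8, -1.5)

From the two frames, the cyan torus sits at roughly (12.2, 7.1) before and (9.4, 5.6) after.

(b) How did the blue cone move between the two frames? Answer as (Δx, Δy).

(-3.0, 1.0)

The blue cone started near (5.5, 6.8) and ended near (2.5, 7.8).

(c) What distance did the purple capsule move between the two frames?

2.1

From (11.8, 4.3) to (13.8, 4.9), the purple capsule covered √(2.0² + 0.6²) ≈ 2.1 units.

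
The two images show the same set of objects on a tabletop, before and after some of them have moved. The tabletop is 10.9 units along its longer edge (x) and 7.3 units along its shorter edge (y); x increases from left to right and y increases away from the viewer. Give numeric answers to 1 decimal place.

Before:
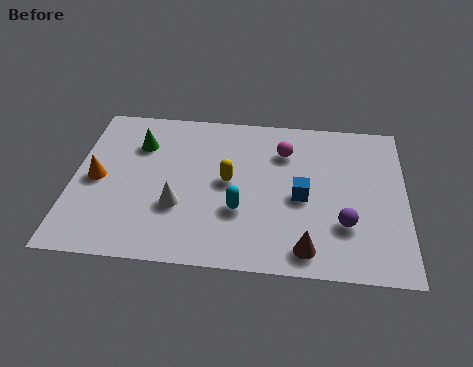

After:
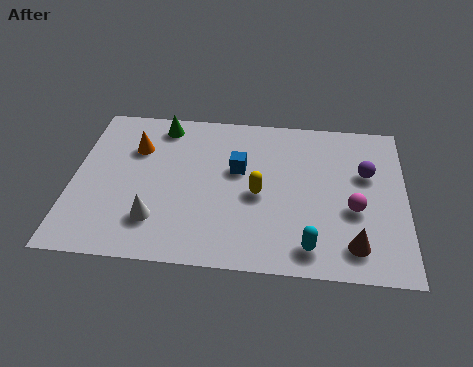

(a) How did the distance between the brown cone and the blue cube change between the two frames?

+2.6

The distance was about 2.3 in the first image and 4.9 in the second, so they moved 2.6 units further apart.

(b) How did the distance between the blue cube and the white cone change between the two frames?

-0.4

Before: roughly 4.1 units apart; after: 3.7. That's 0.4 units closer together.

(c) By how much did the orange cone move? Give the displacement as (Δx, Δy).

(1.2, 1.6)

The orange cone was at about (0.8, 3.5) and moved to about (2.0, 5.1).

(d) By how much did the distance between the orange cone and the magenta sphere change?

+1.1

They were about 6.4 units apart before and 7.5 after — 1.1 units further apart.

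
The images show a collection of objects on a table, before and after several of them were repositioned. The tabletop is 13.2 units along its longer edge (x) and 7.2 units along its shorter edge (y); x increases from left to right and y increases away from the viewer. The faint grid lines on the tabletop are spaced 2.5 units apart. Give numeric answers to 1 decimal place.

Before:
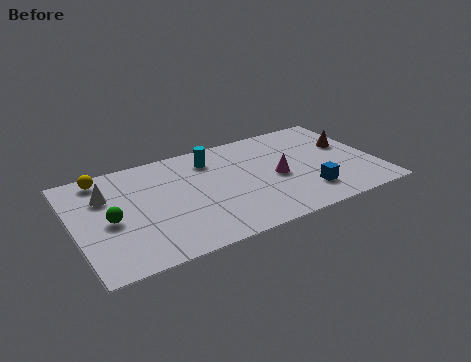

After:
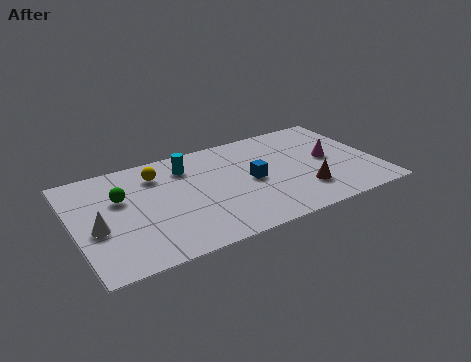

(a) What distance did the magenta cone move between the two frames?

2.4

The magenta cone was near (8.8, 3.3) before and (11.2, 3.7) after, so it travelled √(2.4² + 0.4²) ≈ 2.4 units.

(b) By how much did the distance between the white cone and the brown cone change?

-1.7

Before: roughly 10.7 units apart; after: 9.0. That's 1.7 units closer together.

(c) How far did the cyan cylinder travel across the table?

1.1

From (6.2, 5.7) to (5.1, 5.6), the cyan cylinder covered √(1.1² + 0.1²) ≈ 1.1 units.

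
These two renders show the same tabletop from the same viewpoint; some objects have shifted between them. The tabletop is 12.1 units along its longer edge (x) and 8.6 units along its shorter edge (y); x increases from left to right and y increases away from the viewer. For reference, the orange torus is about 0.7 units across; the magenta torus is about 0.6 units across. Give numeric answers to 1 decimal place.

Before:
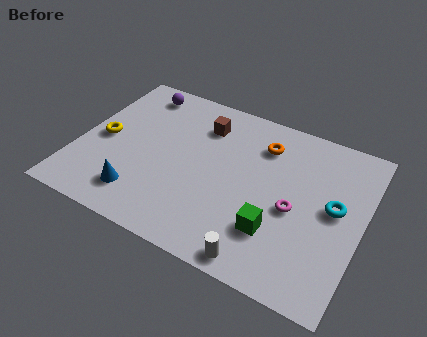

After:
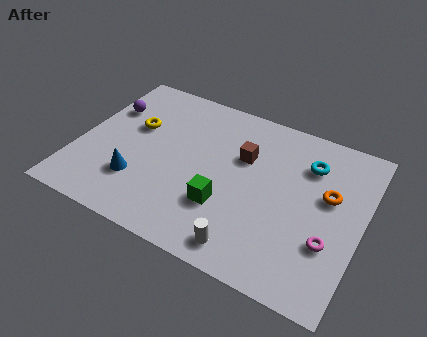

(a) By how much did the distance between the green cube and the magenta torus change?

+2.9

Before: roughly 1.5 units apart; after: 4.4. That's 2.9 units further apart.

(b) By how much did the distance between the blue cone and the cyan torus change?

-0.5

Before: roughly 8.4 units apart; after: 7.9. That's 0.5 units closer together.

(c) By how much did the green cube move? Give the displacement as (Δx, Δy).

(-2.2, 0.3)

From the two frames, the green cube sits at roughly (8.7, 2.4) before and (6.5, 2.7) after.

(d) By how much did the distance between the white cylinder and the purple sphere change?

-0.8

Before: roughly 9.1 units apart; after: 8.3. That's 0.8 units closer together.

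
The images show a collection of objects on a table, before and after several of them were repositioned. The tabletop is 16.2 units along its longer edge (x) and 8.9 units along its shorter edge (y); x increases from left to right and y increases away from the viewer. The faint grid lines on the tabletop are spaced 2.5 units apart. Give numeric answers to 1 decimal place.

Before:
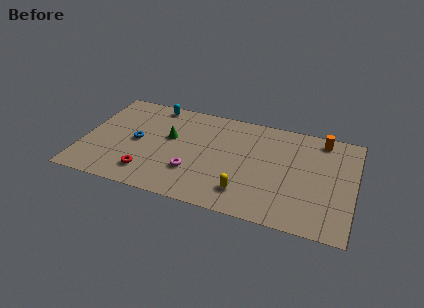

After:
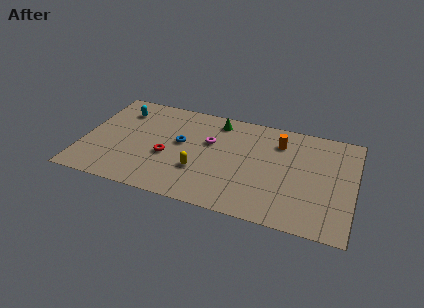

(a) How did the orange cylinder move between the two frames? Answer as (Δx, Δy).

(-2.5, -1.0)

The orange cylinder was at about (14.1, 7.8) and moved to about (11.6, 6.8).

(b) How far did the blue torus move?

2.7

From (3.2, 4.4) to (5.8, 5.0), the blue torus covered √(2.6² + 0.6²) ≈ 2.7 units.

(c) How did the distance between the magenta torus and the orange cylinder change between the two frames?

-4.7

Before: roughly 9.0 units apart; after: 4.3. That's 4.7 units closer together.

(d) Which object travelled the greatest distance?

the green cone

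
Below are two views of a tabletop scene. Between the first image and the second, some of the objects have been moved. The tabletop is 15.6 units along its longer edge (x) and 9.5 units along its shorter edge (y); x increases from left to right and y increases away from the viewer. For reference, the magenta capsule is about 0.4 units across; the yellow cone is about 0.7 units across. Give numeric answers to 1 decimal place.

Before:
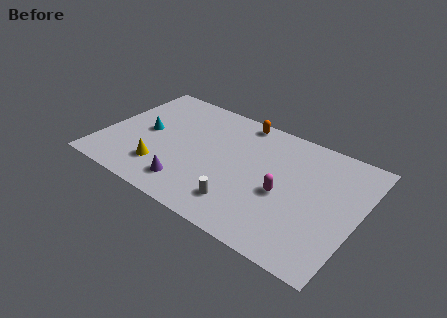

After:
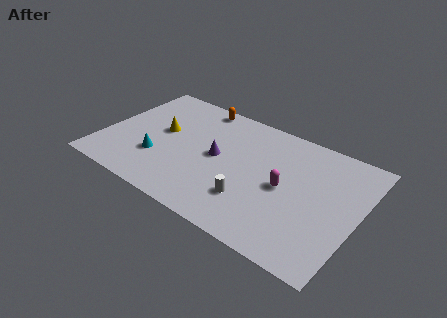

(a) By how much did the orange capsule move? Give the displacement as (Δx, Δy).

(-2.7, 0.0)

From the two frames, the orange capsule sits at roughly (7.8, 8.6) before and (5.1, 8.6) after.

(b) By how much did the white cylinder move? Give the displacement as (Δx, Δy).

(0.5, 0.6)

The white cylinder was at about (9.0, 2.0) and moved to about (9.5, 2.6).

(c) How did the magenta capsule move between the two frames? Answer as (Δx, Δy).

(0.0, 0.5)

From the two frames, the magenta capsule sits at roughly (11.2, 4.1) before and (11.2, 4.6) after.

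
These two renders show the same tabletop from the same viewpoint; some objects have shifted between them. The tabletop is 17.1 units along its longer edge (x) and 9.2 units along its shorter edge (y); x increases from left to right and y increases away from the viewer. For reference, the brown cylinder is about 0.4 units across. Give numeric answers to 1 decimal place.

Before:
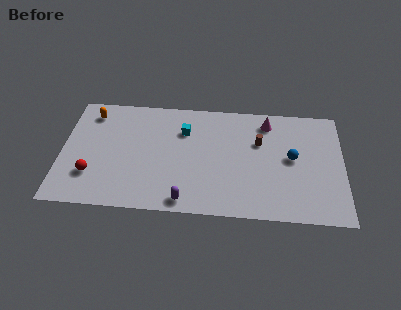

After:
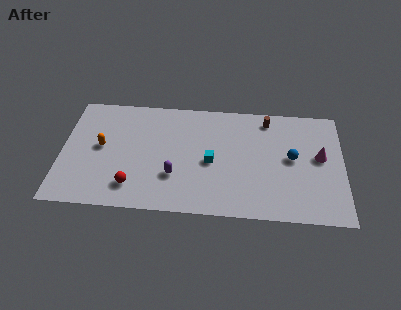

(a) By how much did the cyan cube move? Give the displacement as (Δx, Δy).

(1.7, -2.4)

From the two frames, the cyan cube sits at roughly (7.4, 6.6) before and (9.1, 4.2) after.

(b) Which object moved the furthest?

the magenta cone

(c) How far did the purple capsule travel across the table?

2.0

From (7.6, 1.0) to (6.9, 2.9), the purple capsule covered √(0.7² + 1.9²) ≈ 2.0 units.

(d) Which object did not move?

the blue sphere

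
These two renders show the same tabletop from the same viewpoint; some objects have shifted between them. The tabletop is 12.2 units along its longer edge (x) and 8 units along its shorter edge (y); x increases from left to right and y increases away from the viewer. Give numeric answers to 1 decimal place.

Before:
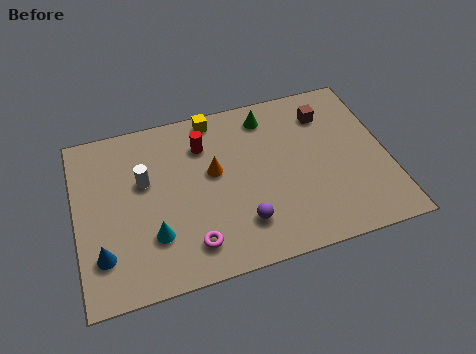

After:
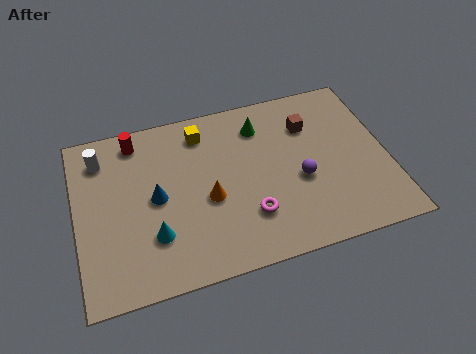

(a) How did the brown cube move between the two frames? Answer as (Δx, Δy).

(-0.7, -0.4)

From the two frames, the brown cube sits at roughly (10.0, 6.2) before and (9.3, 5.8) after.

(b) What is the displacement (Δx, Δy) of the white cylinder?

(-1.6, 1.5)

The white cylinder was at about (2.7, 4.9) and moved to about (1.1, 6.4).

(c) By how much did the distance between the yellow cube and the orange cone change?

+0.6

The distance was about 2.6 in the first image and 3.2 in the second, so they moved 0.6 units further apart.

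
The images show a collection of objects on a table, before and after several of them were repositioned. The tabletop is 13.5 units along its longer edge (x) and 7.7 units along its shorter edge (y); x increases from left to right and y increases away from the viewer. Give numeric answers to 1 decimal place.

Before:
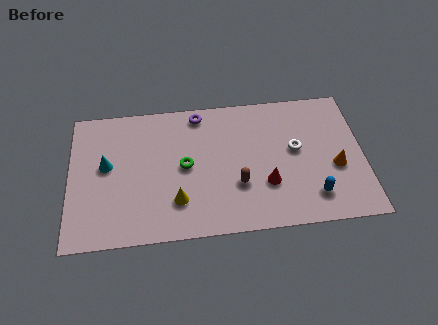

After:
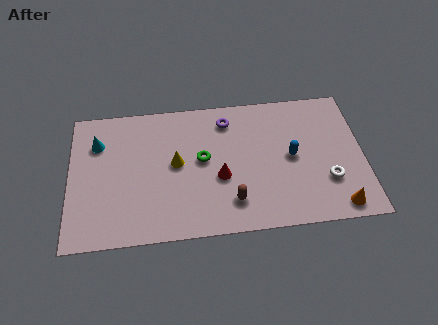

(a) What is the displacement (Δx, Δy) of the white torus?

(1.4, -1.9)

From the two frames, the white torus sits at roughly (10.4, 4.3) before and (11.8, 2.4) after.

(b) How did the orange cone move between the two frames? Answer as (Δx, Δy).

(0.0, -2.2)

The orange cone started near (12.2, 3.1) and ended near (12.2, 0.9).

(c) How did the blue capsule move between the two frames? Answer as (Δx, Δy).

(-0.9, 2.3)

The blue capsule started near (11.1, 1.6) and ended near (10.2, 3.9).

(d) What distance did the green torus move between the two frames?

0.9

The green torus was near (5.3, 3.9) before and (6.1, 4.2) after, so it travelled √(0.8² + 0.3²) ≈ 0.9 units.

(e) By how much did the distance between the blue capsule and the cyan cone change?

-0.7

The distance was about 9.8 in the first image and 9.1 in the second, so they moved 0.7 units closer together.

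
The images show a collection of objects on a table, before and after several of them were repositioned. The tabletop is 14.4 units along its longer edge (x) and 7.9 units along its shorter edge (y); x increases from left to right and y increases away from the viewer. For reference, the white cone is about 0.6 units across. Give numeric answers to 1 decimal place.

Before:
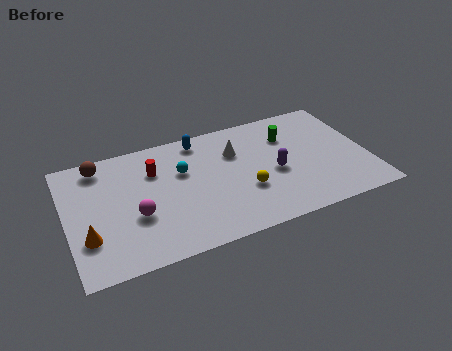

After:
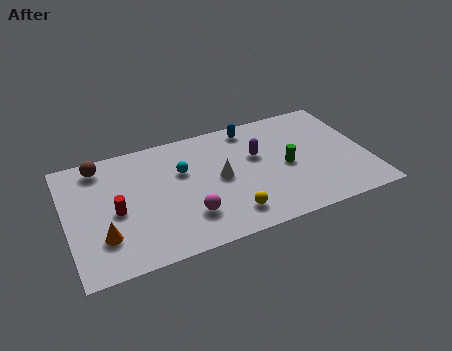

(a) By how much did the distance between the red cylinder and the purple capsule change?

+1.0

The distance was about 6.0 in the first image and 7.0 in the second, so they moved 1.0 units further apart.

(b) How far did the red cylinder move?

2.8

The red cylinder moved from about (4.3, 5.6) to (2.3, 3.6), a distance of √(2.0² + 2.0²) ≈ 2.8.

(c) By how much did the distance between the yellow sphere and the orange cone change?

-1.6

Before: roughly 7.5 units apart; after: 5.9. That's 1.6 units closer together.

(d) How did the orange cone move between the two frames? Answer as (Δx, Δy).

(0.7, -0.2)

The orange cone was at about (0.9, 2.4) and moved to about (1.6, 2.2).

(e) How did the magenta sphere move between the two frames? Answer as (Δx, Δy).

(2.4, -0.9)

The magenta sphere started near (3.2, 3.0) and ended near (5.6, 2.1).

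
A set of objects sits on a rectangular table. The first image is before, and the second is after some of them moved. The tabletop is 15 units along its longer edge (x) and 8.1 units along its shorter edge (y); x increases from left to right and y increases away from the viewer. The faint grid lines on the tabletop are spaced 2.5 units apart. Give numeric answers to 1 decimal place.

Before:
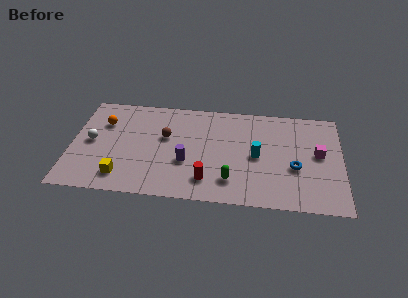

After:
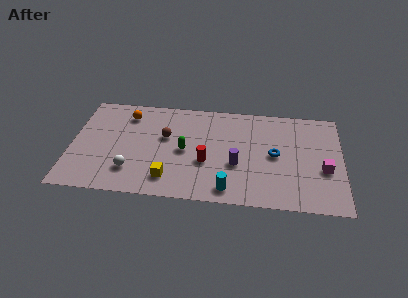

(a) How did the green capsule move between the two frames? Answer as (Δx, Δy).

(-2.6, 2.1)

The green capsule was at about (8.9, 1.8) and moved to about (6.3, 3.9).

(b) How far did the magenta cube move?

1.2

The magenta cube moved from about (13.7, 4.4) to (14.0, 3.2), a distance of √(0.3² + 1.2²) ≈ 1.2.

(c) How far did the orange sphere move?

1.5

The orange sphere was near (1.7, 5.7) before and (3.0, 6.5) after, so it travelled √(1.3² + 0.8²) ≈ 1.5 units.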